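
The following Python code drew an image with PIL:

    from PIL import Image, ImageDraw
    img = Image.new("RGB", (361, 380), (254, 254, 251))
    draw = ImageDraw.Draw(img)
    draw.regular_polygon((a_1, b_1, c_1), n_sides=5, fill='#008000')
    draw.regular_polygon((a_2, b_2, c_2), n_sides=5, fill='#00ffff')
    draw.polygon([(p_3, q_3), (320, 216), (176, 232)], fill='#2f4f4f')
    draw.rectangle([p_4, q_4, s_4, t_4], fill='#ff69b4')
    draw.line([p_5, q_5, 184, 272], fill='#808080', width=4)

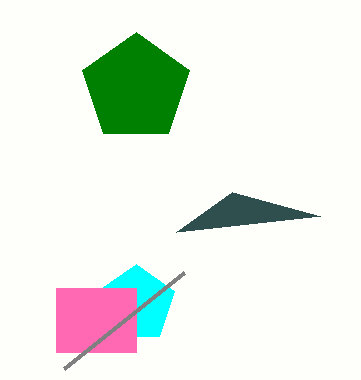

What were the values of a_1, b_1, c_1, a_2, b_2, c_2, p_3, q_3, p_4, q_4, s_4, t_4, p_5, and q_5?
a_1 = 136; b_1 = 88; c_1 = 56; a_2 = 136; b_2 = 304; c_2 = 40; p_3 = 232; q_3 = 192; p_4 = 56; q_4 = 288; s_4 = 136; t_4 = 352; p_5 = 64; q_5 = 368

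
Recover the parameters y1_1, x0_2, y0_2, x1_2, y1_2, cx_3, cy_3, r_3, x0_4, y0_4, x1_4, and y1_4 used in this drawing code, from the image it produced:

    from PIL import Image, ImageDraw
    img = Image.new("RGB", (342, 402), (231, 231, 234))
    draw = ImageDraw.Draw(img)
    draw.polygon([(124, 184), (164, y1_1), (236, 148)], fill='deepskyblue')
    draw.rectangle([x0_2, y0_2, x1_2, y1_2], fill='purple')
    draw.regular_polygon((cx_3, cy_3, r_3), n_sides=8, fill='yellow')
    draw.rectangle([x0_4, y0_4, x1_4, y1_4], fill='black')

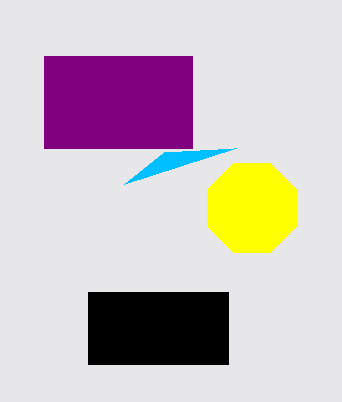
y1_1 = 152; x0_2 = 44; y0_2 = 56; x1_2 = 192; y1_2 = 148; cx_3 = 252; cy_3 = 208; r_3 = 48; x0_4 = 88; y0_4 = 292; x1_4 = 228; y1_4 = 364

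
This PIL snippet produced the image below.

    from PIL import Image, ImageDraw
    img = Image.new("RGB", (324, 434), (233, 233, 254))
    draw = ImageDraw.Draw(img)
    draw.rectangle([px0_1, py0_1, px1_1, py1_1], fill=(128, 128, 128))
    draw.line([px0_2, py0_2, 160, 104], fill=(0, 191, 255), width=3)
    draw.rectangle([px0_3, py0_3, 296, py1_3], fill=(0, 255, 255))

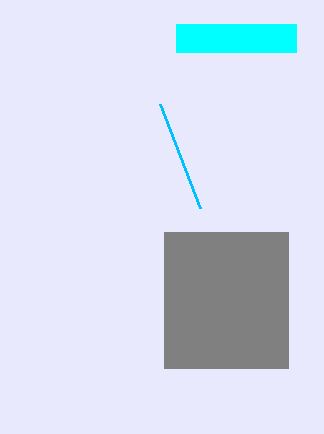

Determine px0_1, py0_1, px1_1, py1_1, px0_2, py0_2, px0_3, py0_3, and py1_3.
px0_1 = 164
py0_1 = 232
px1_1 = 288
py1_1 = 368
px0_2 = 200
py0_2 = 208
px0_3 = 176
py0_3 = 24
py1_3 = 52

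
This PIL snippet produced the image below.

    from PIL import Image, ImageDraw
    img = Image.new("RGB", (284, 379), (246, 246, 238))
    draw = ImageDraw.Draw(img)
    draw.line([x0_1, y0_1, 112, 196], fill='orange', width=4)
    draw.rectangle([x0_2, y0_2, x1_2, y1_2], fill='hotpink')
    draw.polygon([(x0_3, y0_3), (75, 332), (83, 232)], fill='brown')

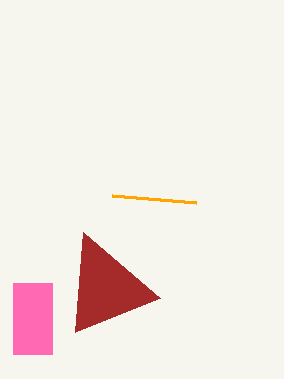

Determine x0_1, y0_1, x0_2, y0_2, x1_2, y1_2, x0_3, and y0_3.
x0_1 = 196; y0_1 = 203; x0_2 = 13; y0_2 = 283; x1_2 = 52; y1_2 = 354; x0_3 = 160; y0_3 = 298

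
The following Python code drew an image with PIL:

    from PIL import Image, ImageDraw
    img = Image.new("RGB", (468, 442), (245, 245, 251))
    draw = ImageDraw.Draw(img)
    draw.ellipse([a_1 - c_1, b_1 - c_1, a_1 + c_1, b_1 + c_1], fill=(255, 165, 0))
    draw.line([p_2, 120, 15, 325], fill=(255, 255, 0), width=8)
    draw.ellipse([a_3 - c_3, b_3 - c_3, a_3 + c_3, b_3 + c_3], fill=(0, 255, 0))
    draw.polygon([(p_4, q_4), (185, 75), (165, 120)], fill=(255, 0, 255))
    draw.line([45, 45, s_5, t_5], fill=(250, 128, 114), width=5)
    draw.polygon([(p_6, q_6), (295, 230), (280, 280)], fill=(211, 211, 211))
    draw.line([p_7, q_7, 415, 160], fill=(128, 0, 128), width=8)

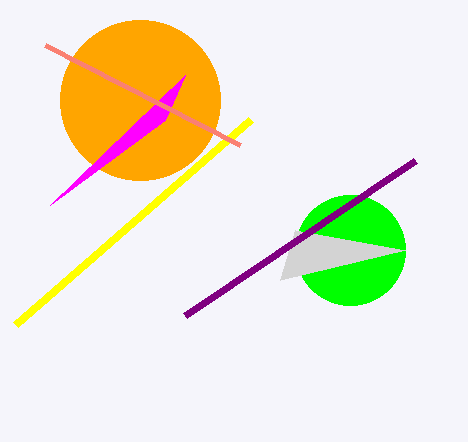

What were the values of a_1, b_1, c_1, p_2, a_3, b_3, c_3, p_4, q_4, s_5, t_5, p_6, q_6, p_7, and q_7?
a_1 = 140, b_1 = 100, c_1 = 80, p_2 = 250, a_3 = 350, b_3 = 250, c_3 = 55, p_4 = 50, q_4 = 205, s_5 = 240, t_5 = 145, p_6 = 405, q_6 = 250, p_7 = 185, q_7 = 315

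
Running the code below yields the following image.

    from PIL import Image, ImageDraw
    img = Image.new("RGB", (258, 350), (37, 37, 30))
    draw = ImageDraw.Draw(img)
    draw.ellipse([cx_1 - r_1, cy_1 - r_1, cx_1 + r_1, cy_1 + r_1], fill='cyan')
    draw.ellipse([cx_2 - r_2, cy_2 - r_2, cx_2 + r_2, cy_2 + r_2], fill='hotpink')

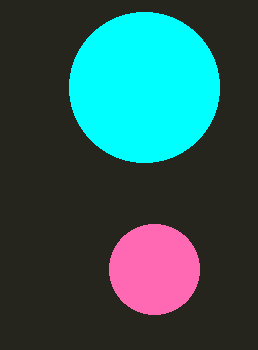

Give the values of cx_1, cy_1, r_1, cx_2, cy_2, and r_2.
cx_1 = 144; cy_1 = 87; r_1 = 75; cx_2 = 154; cy_2 = 269; r_2 = 45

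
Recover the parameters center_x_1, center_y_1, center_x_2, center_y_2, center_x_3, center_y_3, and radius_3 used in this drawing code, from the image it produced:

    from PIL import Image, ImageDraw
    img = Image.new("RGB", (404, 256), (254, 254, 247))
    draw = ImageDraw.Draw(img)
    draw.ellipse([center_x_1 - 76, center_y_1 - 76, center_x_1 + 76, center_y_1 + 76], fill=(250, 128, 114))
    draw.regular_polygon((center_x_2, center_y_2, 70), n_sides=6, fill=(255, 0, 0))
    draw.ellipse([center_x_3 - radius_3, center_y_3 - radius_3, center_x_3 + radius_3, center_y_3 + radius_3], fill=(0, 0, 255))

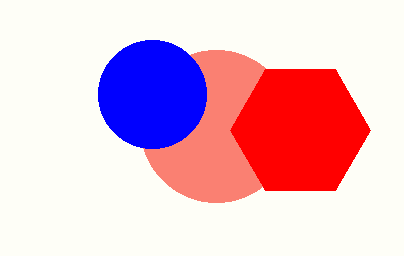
center_x_1 = 216; center_y_1 = 126; center_x_2 = 300; center_y_2 = 130; center_x_3 = 152; center_y_3 = 94; radius_3 = 54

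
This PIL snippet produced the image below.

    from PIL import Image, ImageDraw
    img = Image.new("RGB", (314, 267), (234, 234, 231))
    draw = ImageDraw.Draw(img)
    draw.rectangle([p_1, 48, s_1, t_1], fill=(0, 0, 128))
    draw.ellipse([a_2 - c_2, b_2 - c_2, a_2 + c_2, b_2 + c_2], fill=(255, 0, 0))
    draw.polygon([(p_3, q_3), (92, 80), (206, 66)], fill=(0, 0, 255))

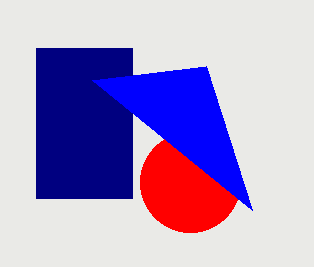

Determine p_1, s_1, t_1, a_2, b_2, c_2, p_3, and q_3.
p_1 = 36; s_1 = 132; t_1 = 198; a_2 = 190; b_2 = 182; c_2 = 50; p_3 = 252; q_3 = 210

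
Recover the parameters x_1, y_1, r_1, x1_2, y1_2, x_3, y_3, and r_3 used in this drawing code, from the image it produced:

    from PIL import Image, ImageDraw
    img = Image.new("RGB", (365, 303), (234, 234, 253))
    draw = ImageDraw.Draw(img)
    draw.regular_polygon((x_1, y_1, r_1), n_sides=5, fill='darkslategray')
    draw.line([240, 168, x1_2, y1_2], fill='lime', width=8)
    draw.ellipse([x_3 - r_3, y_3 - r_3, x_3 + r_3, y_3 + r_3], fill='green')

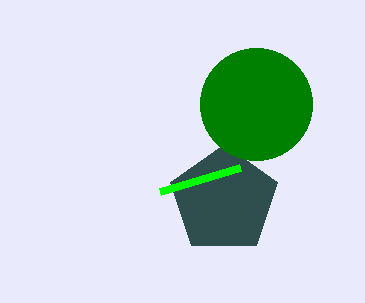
x_1 = 224; y_1 = 200; r_1 = 56; x1_2 = 160; y1_2 = 192; x_3 = 256; y_3 = 104; r_3 = 56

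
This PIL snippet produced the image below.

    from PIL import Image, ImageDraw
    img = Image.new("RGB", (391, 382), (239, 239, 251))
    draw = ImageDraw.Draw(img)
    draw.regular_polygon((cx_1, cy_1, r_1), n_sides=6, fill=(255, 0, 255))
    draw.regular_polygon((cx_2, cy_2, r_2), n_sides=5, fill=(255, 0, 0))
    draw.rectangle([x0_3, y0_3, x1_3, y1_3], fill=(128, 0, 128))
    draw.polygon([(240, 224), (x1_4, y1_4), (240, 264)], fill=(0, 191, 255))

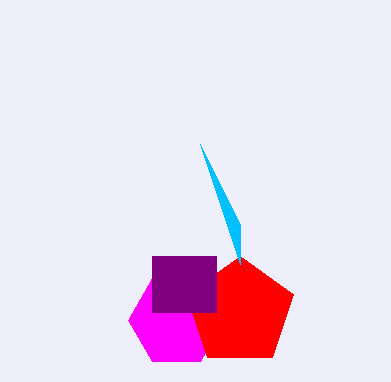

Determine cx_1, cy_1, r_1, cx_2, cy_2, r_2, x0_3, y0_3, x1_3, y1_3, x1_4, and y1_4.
cx_1 = 176; cy_1 = 320; r_1 = 48; cx_2 = 240; cy_2 = 312; r_2 = 56; x0_3 = 152; y0_3 = 256; x1_3 = 216; y1_3 = 312; x1_4 = 200; y1_4 = 144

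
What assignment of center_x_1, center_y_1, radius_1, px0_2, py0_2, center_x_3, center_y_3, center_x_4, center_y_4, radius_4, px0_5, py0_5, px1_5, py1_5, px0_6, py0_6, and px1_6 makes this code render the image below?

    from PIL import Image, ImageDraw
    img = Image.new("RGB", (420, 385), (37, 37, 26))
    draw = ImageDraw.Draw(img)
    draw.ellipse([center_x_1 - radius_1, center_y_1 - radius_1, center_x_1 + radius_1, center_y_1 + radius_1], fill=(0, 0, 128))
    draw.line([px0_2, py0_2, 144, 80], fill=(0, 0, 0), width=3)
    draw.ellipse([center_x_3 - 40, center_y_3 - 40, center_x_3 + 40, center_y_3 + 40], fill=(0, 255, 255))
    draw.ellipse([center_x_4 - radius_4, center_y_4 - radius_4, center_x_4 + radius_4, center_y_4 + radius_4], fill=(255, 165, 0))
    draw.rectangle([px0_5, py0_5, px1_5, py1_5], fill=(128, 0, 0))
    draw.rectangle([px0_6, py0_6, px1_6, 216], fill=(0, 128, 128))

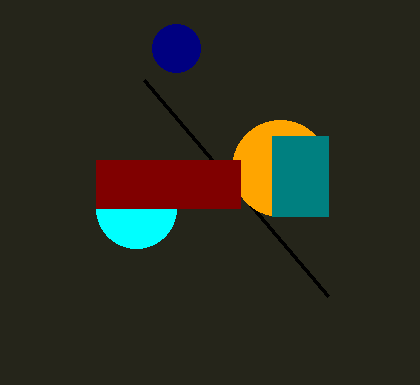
center_x_1 = 176
center_y_1 = 48
radius_1 = 24
px0_2 = 328
py0_2 = 296
center_x_3 = 136
center_y_3 = 208
center_x_4 = 280
center_y_4 = 168
radius_4 = 48
px0_5 = 96
py0_5 = 160
px1_5 = 240
py1_5 = 208
px0_6 = 272
py0_6 = 136
px1_6 = 328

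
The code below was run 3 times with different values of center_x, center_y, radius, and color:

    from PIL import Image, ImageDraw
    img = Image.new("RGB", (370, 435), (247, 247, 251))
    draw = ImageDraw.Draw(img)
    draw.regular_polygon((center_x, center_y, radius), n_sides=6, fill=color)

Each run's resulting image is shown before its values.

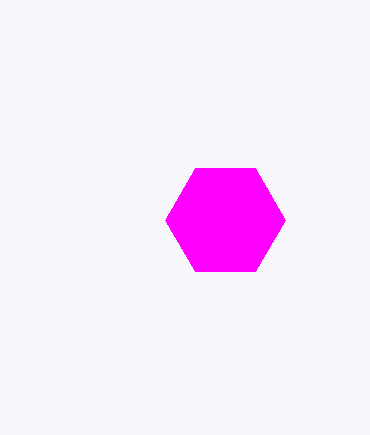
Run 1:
center_x = 225; center_y = 220; radius = 60; color = 'magenta'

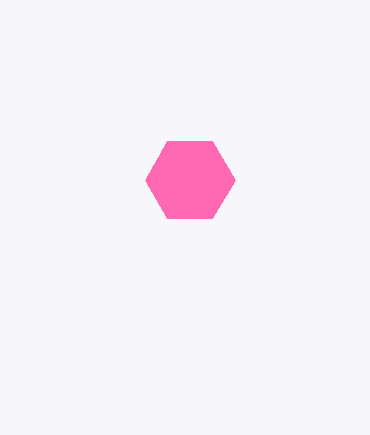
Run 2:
center_x = 190; center_y = 180; radius = 45; color = 'hotpink'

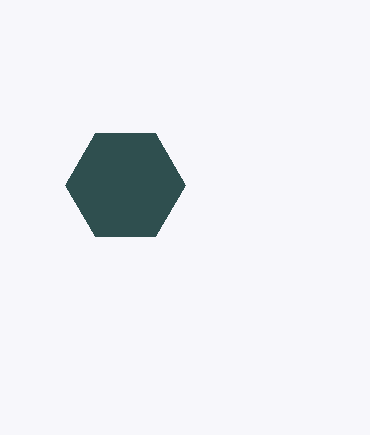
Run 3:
center_x = 125; center_y = 185; radius = 60; color = 'darkslategray'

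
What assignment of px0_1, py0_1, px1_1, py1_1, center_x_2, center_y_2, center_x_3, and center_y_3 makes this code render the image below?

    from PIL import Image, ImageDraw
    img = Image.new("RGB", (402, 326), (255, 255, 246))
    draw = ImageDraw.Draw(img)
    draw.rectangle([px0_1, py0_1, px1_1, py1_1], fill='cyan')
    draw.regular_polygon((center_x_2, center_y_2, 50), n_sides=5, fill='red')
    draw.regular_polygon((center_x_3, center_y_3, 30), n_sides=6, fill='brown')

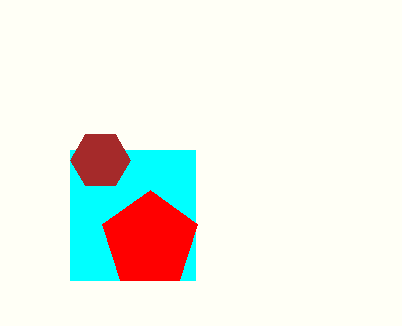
px0_1 = 70
py0_1 = 150
px1_1 = 195
py1_1 = 280
center_x_2 = 150
center_y_2 = 240
center_x_3 = 100
center_y_3 = 160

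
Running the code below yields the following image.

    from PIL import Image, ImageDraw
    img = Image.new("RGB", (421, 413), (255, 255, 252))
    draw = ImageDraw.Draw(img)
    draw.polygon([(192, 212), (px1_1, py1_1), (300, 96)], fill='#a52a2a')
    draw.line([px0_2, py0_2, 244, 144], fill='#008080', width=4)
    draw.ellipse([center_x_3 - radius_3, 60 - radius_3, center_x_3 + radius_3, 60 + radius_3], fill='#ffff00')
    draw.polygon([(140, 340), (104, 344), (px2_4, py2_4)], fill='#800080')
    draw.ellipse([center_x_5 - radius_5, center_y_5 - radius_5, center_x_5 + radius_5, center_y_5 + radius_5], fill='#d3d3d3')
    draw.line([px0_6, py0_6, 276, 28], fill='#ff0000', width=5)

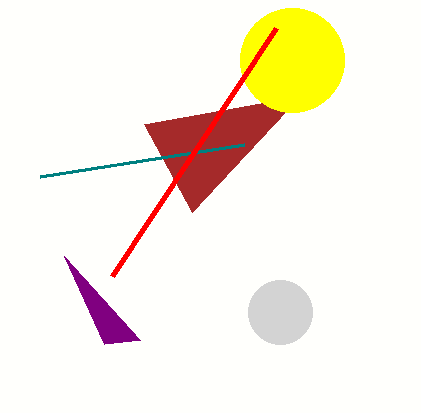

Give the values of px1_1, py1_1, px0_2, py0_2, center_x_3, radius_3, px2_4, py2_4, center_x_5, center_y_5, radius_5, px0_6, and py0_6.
px1_1 = 144, py1_1 = 124, px0_2 = 40, py0_2 = 176, center_x_3 = 292, radius_3 = 52, px2_4 = 64, py2_4 = 256, center_x_5 = 280, center_y_5 = 312, radius_5 = 32, px0_6 = 112, py0_6 = 276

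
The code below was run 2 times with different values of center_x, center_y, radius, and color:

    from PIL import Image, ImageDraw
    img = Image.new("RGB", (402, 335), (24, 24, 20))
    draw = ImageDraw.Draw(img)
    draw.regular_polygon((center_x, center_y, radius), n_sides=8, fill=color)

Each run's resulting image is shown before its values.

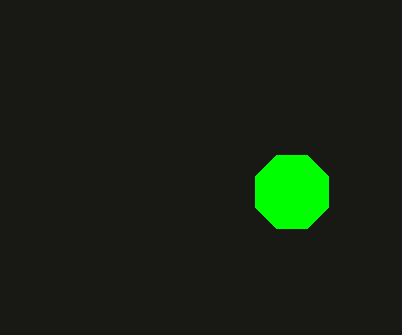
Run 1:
center_x = 292; center_y = 192; radius = 40; color = 'lime'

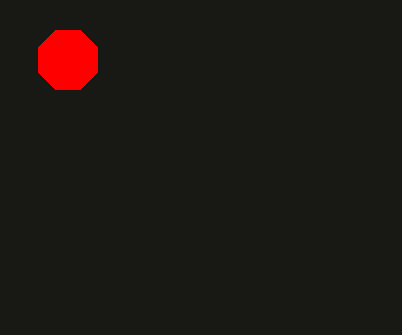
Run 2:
center_x = 68
center_y = 60
radius = 32
color = 'red'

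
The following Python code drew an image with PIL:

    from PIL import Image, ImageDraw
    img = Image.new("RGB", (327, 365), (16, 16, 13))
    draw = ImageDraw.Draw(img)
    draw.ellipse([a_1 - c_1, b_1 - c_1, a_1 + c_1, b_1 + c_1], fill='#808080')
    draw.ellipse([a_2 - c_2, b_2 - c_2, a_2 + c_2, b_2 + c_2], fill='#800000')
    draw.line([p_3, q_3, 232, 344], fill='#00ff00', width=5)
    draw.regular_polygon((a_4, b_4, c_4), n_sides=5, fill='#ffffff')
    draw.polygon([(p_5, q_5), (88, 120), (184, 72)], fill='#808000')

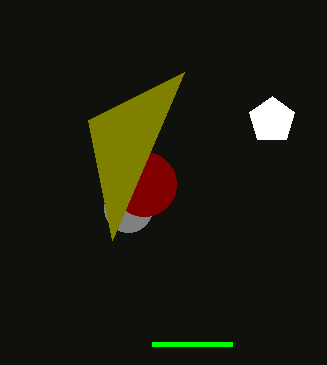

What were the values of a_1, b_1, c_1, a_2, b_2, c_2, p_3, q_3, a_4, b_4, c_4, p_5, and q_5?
a_1 = 128; b_1 = 208; c_1 = 24; a_2 = 144; b_2 = 184; c_2 = 32; p_3 = 152; q_3 = 344; a_4 = 272; b_4 = 120; c_4 = 24; p_5 = 112; q_5 = 240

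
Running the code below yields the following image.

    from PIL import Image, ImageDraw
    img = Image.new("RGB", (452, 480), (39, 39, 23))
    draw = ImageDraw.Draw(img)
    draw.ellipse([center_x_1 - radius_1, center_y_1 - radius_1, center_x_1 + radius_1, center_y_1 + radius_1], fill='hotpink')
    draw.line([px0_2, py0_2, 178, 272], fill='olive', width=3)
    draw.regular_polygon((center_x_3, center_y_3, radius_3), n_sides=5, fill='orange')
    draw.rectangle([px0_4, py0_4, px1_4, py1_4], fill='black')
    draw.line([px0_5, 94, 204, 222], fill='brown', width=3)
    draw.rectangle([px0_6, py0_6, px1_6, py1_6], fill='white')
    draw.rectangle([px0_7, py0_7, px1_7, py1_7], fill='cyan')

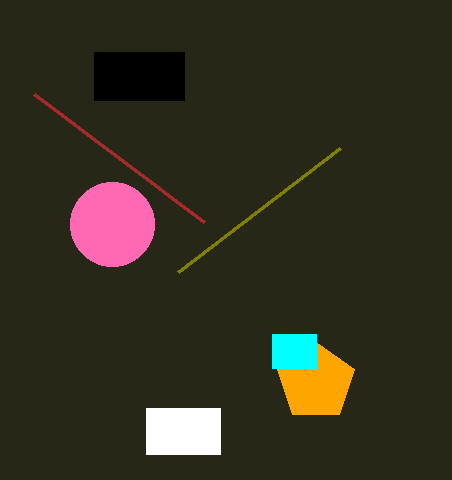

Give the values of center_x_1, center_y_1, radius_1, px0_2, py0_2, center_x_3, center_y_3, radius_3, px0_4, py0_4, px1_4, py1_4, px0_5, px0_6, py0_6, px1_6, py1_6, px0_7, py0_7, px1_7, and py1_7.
center_x_1 = 112, center_y_1 = 224, radius_1 = 42, px0_2 = 340, py0_2 = 148, center_x_3 = 316, center_y_3 = 382, radius_3 = 40, px0_4 = 94, py0_4 = 52, px1_4 = 184, py1_4 = 100, px0_5 = 34, px0_6 = 146, py0_6 = 408, px1_6 = 220, py1_6 = 454, px0_7 = 272, py0_7 = 334, px1_7 = 316, py1_7 = 368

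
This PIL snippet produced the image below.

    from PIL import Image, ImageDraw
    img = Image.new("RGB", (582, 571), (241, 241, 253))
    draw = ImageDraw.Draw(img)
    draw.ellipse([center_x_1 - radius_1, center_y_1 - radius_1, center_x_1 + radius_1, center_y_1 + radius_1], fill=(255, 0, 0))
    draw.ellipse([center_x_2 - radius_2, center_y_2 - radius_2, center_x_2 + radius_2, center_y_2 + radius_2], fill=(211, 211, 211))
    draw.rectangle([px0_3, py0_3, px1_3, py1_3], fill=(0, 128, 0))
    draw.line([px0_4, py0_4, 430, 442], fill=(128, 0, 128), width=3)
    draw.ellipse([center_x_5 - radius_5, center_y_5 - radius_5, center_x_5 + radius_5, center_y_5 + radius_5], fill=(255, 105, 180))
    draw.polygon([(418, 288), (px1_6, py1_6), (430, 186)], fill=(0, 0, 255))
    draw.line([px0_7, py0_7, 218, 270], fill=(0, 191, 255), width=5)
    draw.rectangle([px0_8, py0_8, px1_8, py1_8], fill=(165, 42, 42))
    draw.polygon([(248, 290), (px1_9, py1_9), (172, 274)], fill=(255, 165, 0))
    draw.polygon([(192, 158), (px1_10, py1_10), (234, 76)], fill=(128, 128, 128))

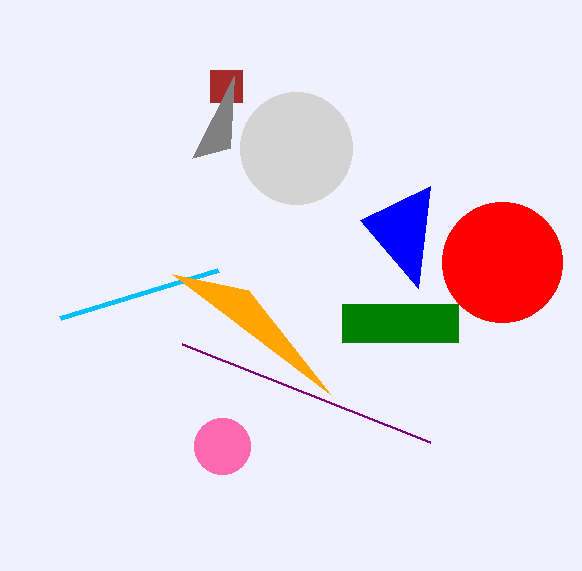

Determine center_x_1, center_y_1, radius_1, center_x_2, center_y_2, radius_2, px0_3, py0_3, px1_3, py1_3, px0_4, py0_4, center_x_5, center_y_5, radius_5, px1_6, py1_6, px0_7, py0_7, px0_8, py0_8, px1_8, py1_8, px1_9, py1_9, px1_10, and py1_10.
center_x_1 = 502; center_y_1 = 262; radius_1 = 60; center_x_2 = 296; center_y_2 = 148; radius_2 = 56; px0_3 = 342; py0_3 = 304; px1_3 = 458; py1_3 = 342; px0_4 = 182; py0_4 = 344; center_x_5 = 222; center_y_5 = 446; radius_5 = 28; px1_6 = 360; py1_6 = 220; px0_7 = 60; py0_7 = 318; px0_8 = 210; py0_8 = 70; px1_8 = 242; py1_8 = 102; px1_9 = 330; py1_9 = 394; px1_10 = 230; py1_10 = 148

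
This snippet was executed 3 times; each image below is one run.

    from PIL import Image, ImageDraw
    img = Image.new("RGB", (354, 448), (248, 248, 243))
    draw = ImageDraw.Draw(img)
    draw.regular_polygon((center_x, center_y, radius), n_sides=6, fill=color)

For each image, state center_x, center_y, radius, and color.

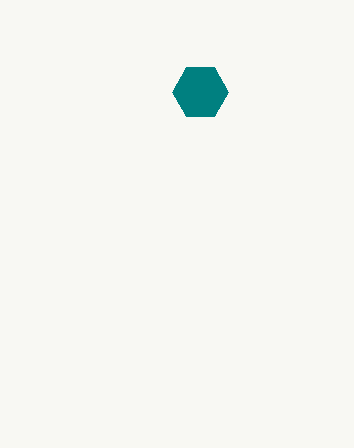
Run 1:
center_x = 200; center_y = 92; radius = 28; color = 'teal'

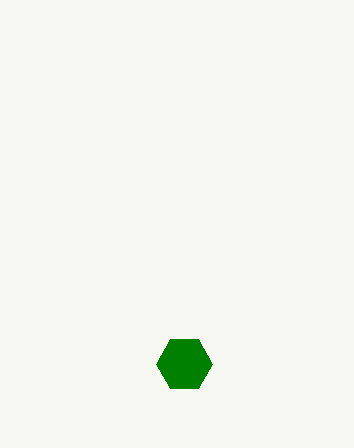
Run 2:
center_x = 184
center_y = 364
radius = 28
color = 'green'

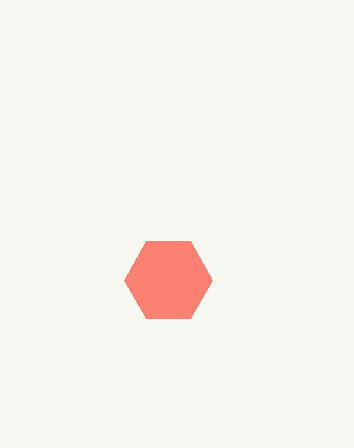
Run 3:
center_x = 168
center_y = 280
radius = 44
color = 'salmon'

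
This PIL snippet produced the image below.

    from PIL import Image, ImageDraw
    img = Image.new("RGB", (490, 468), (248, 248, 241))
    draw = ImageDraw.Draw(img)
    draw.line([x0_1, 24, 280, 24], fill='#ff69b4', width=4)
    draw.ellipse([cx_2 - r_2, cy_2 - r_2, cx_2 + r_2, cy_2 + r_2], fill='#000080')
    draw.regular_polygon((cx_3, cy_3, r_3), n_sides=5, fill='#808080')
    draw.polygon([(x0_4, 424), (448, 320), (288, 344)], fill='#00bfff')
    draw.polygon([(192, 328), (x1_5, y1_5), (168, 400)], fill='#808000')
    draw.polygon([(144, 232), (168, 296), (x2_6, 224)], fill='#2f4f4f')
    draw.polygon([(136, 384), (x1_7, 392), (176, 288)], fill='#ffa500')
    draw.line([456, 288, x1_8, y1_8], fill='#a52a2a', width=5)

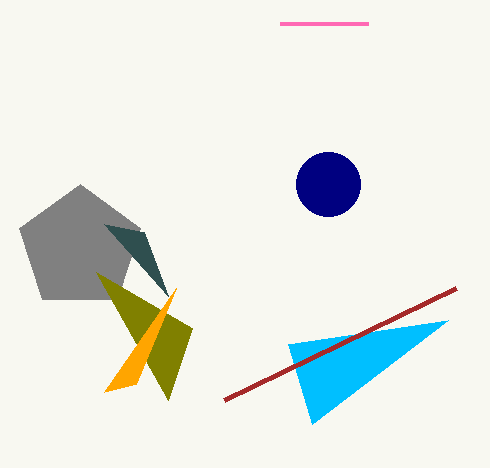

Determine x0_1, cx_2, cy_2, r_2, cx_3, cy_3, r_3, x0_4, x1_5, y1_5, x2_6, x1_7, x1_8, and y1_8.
x0_1 = 368
cx_2 = 328
cy_2 = 184
r_2 = 32
cx_3 = 80
cy_3 = 248
r_3 = 64
x0_4 = 312
x1_5 = 96
y1_5 = 272
x2_6 = 104
x1_7 = 104
x1_8 = 224
y1_8 = 400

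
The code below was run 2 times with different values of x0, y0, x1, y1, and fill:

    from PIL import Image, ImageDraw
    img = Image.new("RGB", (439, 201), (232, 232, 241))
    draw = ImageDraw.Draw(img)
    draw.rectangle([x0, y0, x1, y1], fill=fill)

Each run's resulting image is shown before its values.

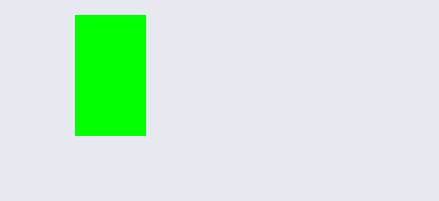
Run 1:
x0 = 75
y0 = 15
x1 = 145
y1 = 135
fill = 'lime'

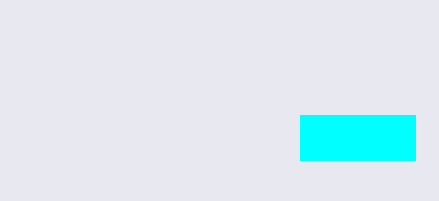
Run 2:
x0 = 300, y0 = 115, x1 = 415, y1 = 160, fill = 'cyan'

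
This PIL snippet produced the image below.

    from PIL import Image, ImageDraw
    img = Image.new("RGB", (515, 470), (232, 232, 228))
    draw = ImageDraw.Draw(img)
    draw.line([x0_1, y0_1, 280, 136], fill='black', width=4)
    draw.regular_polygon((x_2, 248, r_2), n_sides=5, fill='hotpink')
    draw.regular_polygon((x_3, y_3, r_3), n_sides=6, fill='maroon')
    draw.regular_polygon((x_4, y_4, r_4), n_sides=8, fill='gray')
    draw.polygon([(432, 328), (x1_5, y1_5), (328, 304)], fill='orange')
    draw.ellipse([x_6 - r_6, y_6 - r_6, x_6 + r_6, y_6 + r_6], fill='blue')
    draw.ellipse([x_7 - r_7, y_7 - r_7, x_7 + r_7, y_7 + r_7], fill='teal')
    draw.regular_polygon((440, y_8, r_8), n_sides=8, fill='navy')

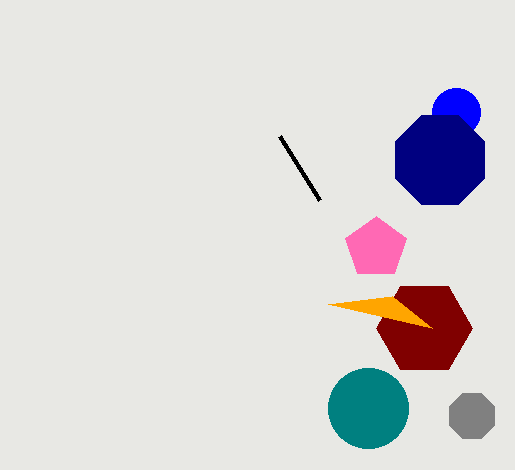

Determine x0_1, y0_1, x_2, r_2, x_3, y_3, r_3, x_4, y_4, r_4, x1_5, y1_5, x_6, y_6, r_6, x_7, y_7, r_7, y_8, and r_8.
x0_1 = 320
y0_1 = 200
x_2 = 376
r_2 = 32
x_3 = 424
y_3 = 328
r_3 = 48
x_4 = 472
y_4 = 416
r_4 = 24
x1_5 = 392
y1_5 = 296
x_6 = 456
y_6 = 112
r_6 = 24
x_7 = 368
y_7 = 408
r_7 = 40
y_8 = 160
r_8 = 48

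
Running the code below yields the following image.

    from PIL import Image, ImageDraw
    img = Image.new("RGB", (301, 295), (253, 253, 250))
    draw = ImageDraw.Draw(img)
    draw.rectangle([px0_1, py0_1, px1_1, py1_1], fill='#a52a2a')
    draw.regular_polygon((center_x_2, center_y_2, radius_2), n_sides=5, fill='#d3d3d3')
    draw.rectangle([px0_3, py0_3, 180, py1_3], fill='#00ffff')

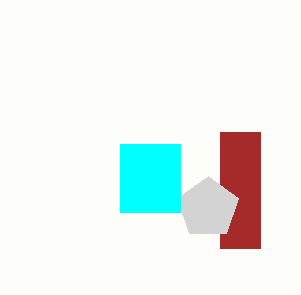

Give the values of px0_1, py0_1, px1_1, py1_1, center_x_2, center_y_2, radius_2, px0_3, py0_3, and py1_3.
px0_1 = 220, py0_1 = 132, px1_1 = 260, py1_1 = 248, center_x_2 = 208, center_y_2 = 208, radius_2 = 32, px0_3 = 120, py0_3 = 144, py1_3 = 212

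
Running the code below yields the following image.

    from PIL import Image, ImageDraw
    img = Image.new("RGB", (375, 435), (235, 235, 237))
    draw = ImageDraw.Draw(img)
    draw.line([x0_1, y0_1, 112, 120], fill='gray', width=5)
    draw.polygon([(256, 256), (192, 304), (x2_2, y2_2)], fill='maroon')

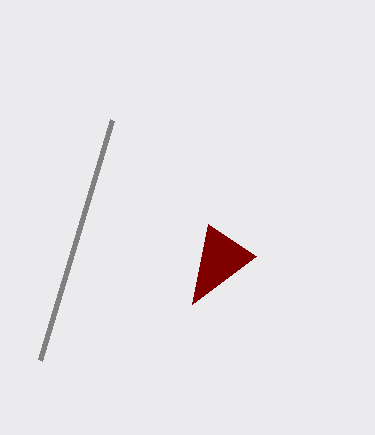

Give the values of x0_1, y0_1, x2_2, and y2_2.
x0_1 = 40, y0_1 = 360, x2_2 = 208, y2_2 = 224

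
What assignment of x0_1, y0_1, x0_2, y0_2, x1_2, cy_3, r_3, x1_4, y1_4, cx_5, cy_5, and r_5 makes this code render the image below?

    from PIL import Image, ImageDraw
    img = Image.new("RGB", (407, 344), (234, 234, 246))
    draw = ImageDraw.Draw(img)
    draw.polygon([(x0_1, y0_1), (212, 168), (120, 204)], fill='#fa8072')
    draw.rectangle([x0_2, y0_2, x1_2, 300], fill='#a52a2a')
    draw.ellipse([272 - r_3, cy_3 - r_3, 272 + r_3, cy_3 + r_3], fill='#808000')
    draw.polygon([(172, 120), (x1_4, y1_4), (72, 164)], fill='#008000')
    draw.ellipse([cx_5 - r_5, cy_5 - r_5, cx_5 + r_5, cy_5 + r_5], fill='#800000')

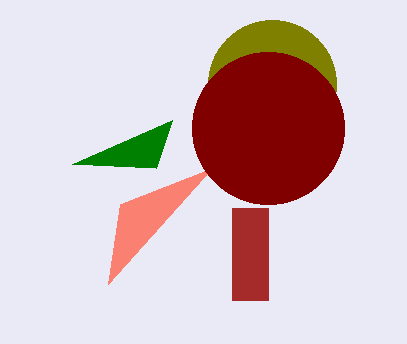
x0_1 = 108, y0_1 = 284, x0_2 = 232, y0_2 = 208, x1_2 = 268, cy_3 = 84, r_3 = 64, x1_4 = 156, y1_4 = 168, cx_5 = 268, cy_5 = 128, r_5 = 76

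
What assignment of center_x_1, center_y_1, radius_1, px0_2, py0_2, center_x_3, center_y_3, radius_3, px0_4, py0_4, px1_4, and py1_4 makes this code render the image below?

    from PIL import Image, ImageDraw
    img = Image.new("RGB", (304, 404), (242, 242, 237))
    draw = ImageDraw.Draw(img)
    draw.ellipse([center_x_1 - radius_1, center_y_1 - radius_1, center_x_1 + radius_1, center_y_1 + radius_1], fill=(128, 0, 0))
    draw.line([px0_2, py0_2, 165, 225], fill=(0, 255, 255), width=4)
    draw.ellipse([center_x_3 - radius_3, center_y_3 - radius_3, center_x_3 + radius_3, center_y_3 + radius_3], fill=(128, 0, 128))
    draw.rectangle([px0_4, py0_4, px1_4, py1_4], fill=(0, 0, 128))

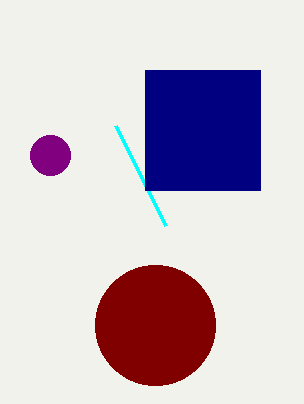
center_x_1 = 155, center_y_1 = 325, radius_1 = 60, px0_2 = 115, py0_2 = 125, center_x_3 = 50, center_y_3 = 155, radius_3 = 20, px0_4 = 145, py0_4 = 70, px1_4 = 260, py1_4 = 190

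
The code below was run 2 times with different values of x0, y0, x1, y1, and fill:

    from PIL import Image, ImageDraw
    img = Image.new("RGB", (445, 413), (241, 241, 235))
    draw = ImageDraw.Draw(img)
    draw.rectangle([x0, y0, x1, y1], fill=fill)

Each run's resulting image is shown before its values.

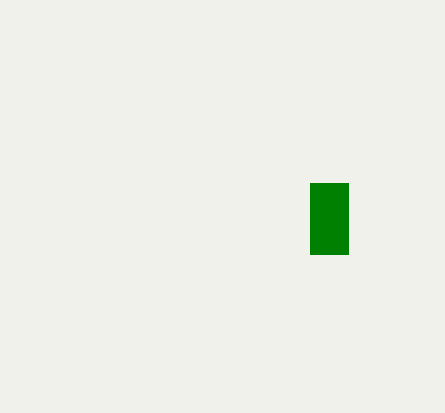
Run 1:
x0 = 310, y0 = 183, x1 = 348, y1 = 254, fill = 'green'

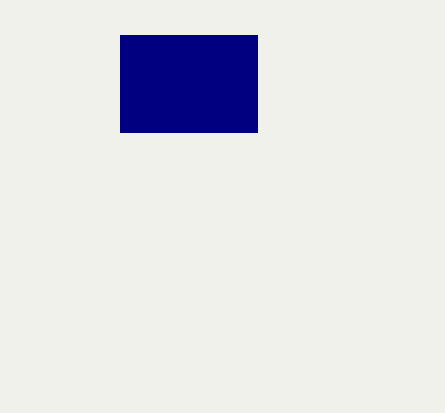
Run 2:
x0 = 120
y0 = 35
x1 = 257
y1 = 132
fill = 'navy'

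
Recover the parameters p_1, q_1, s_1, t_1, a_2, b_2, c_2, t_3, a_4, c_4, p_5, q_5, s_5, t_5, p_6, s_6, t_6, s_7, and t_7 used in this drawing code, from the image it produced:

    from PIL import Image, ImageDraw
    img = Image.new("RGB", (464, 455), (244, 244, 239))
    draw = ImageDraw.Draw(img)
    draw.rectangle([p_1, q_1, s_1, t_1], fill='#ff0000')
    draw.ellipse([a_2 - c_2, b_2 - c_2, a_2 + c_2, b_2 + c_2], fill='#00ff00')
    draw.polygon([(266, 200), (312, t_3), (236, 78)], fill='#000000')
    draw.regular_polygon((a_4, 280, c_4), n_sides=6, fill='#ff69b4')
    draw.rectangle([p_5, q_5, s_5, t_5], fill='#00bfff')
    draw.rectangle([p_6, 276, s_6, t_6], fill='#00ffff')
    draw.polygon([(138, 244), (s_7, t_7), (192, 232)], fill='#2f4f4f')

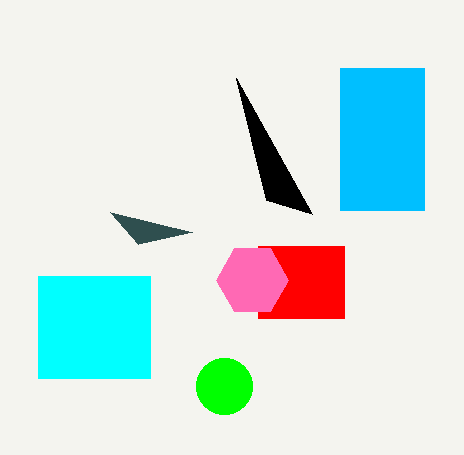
p_1 = 258; q_1 = 246; s_1 = 344; t_1 = 318; a_2 = 224; b_2 = 386; c_2 = 28; t_3 = 214; a_4 = 252; c_4 = 36; p_5 = 340; q_5 = 68; s_5 = 424; t_5 = 210; p_6 = 38; s_6 = 150; t_6 = 378; s_7 = 110; t_7 = 212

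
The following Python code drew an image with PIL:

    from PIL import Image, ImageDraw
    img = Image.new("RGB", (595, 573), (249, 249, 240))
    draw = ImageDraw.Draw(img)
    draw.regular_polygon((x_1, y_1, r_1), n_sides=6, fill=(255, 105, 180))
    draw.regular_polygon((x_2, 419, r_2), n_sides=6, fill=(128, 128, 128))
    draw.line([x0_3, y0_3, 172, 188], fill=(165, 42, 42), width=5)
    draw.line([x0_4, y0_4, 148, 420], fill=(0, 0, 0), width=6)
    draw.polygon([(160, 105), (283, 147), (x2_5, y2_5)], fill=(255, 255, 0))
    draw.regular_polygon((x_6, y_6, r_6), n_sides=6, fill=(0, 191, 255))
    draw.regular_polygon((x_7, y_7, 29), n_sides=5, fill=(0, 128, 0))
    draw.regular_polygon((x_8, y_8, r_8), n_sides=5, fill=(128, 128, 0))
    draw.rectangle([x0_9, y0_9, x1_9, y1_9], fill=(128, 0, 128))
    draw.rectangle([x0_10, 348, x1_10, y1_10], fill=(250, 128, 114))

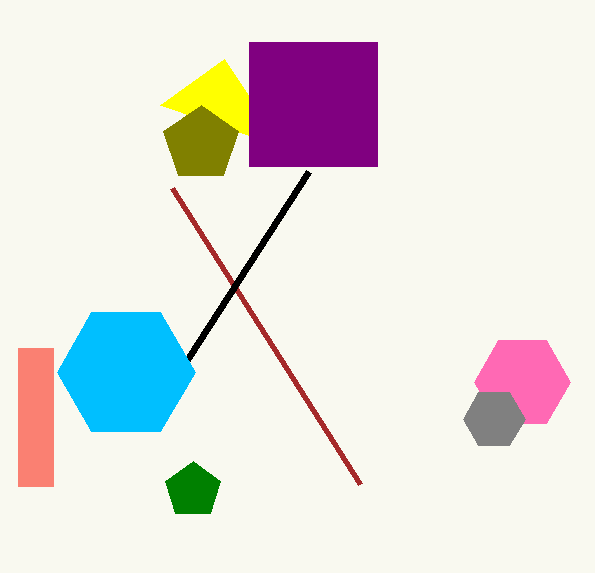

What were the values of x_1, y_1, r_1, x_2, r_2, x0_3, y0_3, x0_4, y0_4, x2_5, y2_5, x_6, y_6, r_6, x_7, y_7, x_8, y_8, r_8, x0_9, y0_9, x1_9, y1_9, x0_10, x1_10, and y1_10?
x_1 = 522; y_1 = 382; r_1 = 48; x_2 = 494; r_2 = 31; x0_3 = 360; y0_3 = 484; x0_4 = 308; y0_4 = 172; x2_5 = 224; y2_5 = 59; x_6 = 126; y_6 = 372; r_6 = 69; x_7 = 193; y_7 = 490; x_8 = 201; y_8 = 144; r_8 = 39; x0_9 = 249; y0_9 = 42; x1_9 = 377; y1_9 = 166; x0_10 = 18; x1_10 = 53; y1_10 = 486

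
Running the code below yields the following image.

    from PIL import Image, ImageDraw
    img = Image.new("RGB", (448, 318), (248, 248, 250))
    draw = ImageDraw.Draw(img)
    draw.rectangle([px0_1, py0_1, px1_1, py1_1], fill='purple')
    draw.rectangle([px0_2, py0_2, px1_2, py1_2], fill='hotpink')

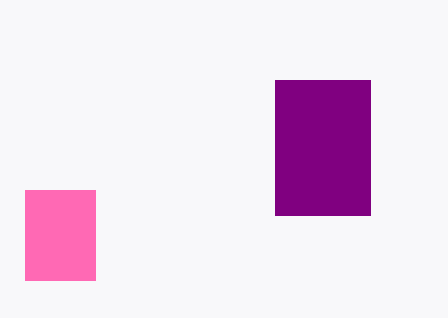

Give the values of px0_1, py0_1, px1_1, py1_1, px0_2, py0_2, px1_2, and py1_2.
px0_1 = 275; py0_1 = 80; px1_1 = 370; py1_1 = 215; px0_2 = 25; py0_2 = 190; px1_2 = 95; py1_2 = 280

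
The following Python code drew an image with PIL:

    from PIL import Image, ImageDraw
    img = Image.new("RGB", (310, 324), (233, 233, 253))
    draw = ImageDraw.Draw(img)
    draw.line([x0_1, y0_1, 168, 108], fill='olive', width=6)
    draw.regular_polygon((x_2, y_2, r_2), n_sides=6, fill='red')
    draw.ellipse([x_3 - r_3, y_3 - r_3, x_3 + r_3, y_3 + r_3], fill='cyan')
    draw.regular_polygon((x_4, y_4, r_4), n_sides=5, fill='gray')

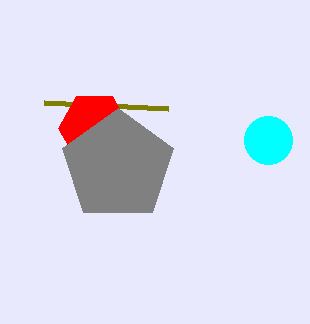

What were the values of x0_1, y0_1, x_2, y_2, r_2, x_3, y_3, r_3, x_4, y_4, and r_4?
x0_1 = 44
y0_1 = 102
x_2 = 94
y_2 = 128
r_2 = 36
x_3 = 268
y_3 = 140
r_3 = 24
x_4 = 118
y_4 = 166
r_4 = 58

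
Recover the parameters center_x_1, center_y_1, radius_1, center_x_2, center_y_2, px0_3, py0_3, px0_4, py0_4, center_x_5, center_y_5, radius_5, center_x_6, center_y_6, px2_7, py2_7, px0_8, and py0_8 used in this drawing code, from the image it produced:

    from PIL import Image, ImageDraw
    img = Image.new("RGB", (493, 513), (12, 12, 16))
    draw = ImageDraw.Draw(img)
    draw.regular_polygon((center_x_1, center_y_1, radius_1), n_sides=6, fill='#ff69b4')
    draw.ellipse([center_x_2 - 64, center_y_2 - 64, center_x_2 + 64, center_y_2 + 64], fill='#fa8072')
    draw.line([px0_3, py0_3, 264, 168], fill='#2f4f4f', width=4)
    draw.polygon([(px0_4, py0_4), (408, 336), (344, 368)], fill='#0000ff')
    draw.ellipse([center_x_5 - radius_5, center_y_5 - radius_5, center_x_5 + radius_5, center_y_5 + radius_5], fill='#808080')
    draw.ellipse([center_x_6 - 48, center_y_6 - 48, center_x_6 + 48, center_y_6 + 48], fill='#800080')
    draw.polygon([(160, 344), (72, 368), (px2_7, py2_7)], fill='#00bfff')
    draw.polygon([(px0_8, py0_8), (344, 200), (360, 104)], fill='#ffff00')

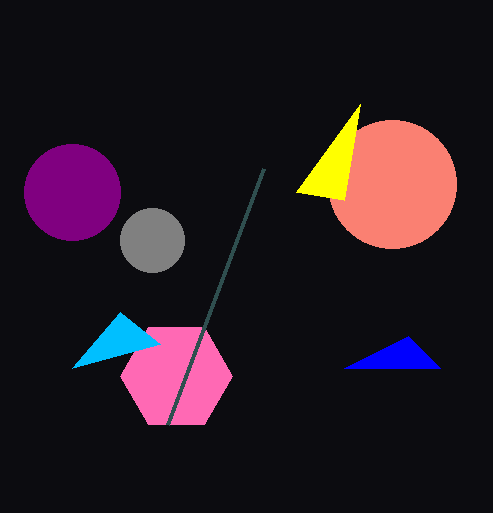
center_x_1 = 176, center_y_1 = 376, radius_1 = 56, center_x_2 = 392, center_y_2 = 184, px0_3 = 168, py0_3 = 424, px0_4 = 440, py0_4 = 368, center_x_5 = 152, center_y_5 = 240, radius_5 = 32, center_x_6 = 72, center_y_6 = 192, px2_7 = 120, py2_7 = 312, px0_8 = 296, py0_8 = 192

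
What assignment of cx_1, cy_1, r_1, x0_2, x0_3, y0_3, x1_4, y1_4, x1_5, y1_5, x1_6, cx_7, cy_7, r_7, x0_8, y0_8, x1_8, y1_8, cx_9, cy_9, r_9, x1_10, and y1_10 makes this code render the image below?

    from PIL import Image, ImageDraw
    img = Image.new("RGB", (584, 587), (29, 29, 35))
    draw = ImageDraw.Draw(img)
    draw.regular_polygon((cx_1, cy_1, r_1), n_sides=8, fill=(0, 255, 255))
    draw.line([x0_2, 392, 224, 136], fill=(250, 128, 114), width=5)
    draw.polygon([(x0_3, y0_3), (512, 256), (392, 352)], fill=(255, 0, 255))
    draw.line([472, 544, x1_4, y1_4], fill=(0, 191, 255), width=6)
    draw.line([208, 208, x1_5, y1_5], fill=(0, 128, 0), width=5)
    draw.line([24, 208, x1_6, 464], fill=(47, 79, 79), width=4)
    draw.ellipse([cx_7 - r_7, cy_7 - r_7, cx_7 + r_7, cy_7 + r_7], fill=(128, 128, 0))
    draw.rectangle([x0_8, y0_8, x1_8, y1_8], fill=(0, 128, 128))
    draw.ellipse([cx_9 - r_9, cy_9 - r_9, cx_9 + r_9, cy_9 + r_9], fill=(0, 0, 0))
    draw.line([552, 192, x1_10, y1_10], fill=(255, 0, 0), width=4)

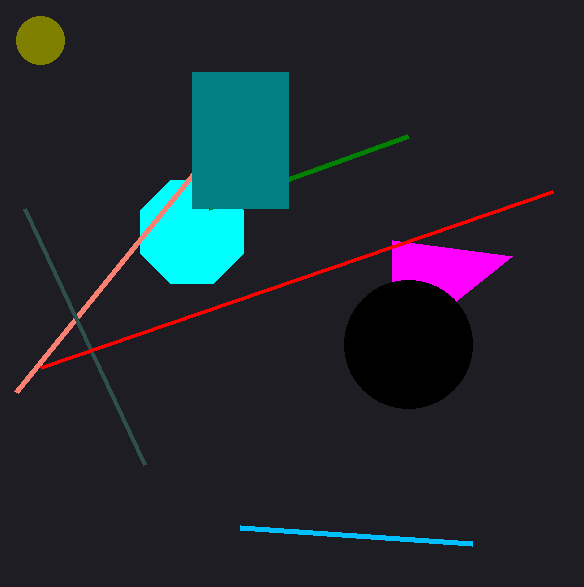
cx_1 = 192; cy_1 = 232; r_1 = 56; x0_2 = 16; x0_3 = 392; y0_3 = 240; x1_4 = 240; y1_4 = 528; x1_5 = 408; y1_5 = 136; x1_6 = 144; cx_7 = 40; cy_7 = 40; r_7 = 24; x0_8 = 192; y0_8 = 72; x1_8 = 288; y1_8 = 208; cx_9 = 408; cy_9 = 344; r_9 = 64; x1_10 = 40; y1_10 = 368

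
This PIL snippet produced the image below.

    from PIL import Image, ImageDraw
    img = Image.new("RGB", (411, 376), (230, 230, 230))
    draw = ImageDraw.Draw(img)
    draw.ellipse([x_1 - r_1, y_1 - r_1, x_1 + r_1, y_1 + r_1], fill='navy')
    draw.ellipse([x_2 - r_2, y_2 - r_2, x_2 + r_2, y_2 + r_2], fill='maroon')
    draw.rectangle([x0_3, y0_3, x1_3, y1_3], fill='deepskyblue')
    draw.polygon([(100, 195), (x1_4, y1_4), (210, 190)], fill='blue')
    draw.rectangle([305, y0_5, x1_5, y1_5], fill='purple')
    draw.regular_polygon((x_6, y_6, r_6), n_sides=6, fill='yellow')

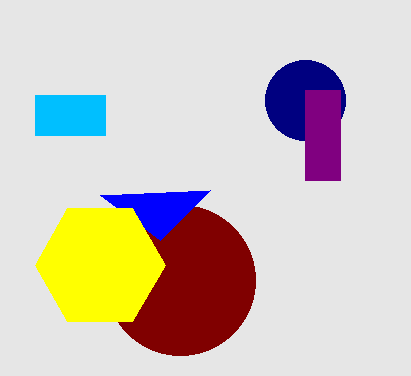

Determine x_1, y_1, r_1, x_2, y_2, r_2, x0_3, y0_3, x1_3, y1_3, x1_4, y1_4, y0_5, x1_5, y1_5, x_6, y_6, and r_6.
x_1 = 305
y_1 = 100
r_1 = 40
x_2 = 180
y_2 = 280
r_2 = 75
x0_3 = 35
y0_3 = 95
x1_3 = 105
y1_3 = 135
x1_4 = 160
y1_4 = 240
y0_5 = 90
x1_5 = 340
y1_5 = 180
x_6 = 100
y_6 = 265
r_6 = 65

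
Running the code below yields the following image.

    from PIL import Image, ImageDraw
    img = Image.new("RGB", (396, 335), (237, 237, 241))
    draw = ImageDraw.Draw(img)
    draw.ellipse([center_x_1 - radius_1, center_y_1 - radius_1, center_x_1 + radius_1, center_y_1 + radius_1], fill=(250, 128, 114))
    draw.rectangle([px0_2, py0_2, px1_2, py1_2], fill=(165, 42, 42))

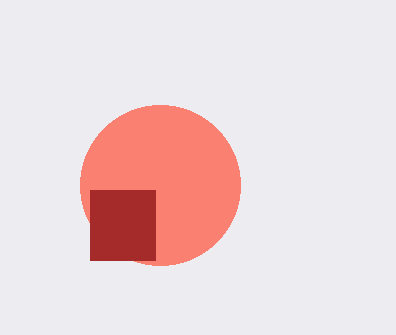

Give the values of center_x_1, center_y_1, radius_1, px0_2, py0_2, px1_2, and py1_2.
center_x_1 = 160
center_y_1 = 185
radius_1 = 80
px0_2 = 90
py0_2 = 190
px1_2 = 155
py1_2 = 260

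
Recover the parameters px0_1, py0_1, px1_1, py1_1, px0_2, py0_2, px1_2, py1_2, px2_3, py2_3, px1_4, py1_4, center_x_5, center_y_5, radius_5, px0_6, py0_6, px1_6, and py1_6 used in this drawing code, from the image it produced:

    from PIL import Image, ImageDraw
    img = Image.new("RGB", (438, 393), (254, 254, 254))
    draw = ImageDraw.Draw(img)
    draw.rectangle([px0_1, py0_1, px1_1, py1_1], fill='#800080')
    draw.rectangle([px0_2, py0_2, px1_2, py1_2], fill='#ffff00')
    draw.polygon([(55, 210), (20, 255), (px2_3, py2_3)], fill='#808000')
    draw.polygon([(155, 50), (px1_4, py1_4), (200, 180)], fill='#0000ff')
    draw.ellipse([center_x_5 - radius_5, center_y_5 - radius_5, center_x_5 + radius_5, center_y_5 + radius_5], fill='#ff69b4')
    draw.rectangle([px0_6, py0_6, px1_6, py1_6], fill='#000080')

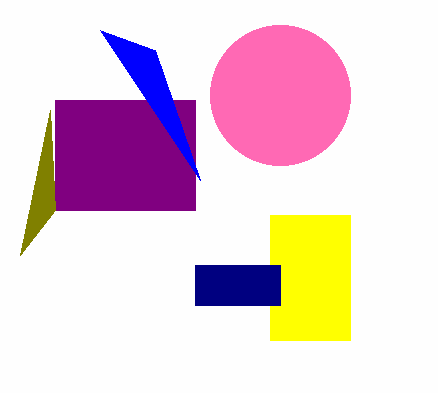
px0_1 = 55
py0_1 = 100
px1_1 = 195
py1_1 = 210
px0_2 = 270
py0_2 = 215
px1_2 = 350
py1_2 = 340
px2_3 = 50
py2_3 = 110
px1_4 = 100
py1_4 = 30
center_x_5 = 280
center_y_5 = 95
radius_5 = 70
px0_6 = 195
py0_6 = 265
px1_6 = 280
py1_6 = 305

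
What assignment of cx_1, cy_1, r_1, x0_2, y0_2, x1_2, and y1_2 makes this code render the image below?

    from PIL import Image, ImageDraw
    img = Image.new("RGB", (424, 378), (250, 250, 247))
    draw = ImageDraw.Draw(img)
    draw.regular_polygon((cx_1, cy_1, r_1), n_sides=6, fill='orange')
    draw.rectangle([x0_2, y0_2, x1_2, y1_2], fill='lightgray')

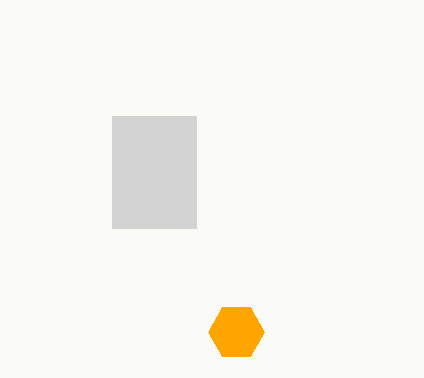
cx_1 = 236
cy_1 = 332
r_1 = 28
x0_2 = 112
y0_2 = 116
x1_2 = 196
y1_2 = 228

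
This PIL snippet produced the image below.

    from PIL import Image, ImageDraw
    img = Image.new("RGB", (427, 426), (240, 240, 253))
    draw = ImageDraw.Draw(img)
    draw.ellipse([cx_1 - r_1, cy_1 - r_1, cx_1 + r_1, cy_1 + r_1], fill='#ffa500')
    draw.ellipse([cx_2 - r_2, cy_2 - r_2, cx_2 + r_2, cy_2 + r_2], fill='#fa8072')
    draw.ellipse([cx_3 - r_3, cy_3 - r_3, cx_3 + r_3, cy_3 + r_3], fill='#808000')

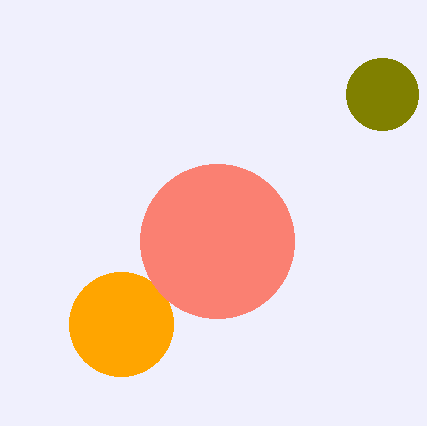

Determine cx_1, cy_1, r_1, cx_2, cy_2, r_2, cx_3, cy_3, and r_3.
cx_1 = 121; cy_1 = 324; r_1 = 52; cx_2 = 217; cy_2 = 241; r_2 = 77; cx_3 = 382; cy_3 = 94; r_3 = 36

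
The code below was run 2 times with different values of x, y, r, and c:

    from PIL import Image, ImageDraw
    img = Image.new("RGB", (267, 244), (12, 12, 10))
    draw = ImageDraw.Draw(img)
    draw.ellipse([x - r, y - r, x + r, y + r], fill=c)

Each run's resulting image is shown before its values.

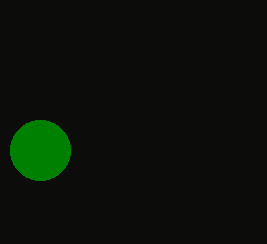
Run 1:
x = 40, y = 150, r = 30, c = 'green'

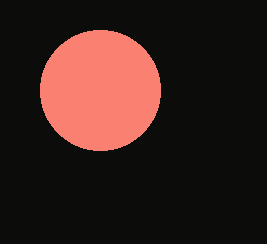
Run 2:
x = 100; y = 90; r = 60; c = 'salmon'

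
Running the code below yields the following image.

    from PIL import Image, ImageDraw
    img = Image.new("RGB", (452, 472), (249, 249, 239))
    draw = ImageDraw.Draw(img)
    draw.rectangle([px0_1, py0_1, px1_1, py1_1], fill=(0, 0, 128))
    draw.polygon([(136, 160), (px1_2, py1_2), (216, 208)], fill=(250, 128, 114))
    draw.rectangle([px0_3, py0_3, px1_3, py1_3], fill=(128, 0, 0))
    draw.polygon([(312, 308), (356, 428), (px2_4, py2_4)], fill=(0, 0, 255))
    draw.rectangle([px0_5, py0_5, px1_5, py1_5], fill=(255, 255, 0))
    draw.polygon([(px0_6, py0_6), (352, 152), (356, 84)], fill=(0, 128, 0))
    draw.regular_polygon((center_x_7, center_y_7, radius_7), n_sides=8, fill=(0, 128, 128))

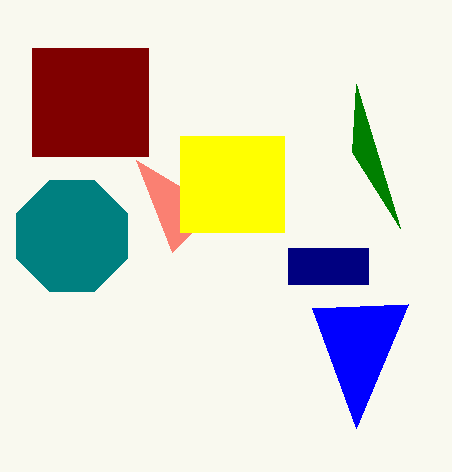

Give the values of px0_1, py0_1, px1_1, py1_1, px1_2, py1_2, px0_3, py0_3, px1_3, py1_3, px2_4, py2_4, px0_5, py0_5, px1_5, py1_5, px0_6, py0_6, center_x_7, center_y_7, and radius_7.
px0_1 = 288; py0_1 = 248; px1_1 = 368; py1_1 = 284; px1_2 = 172; py1_2 = 252; px0_3 = 32; py0_3 = 48; px1_3 = 148; py1_3 = 156; px2_4 = 408; py2_4 = 304; px0_5 = 180; py0_5 = 136; px1_5 = 284; py1_5 = 232; px0_6 = 400; py0_6 = 228; center_x_7 = 72; center_y_7 = 236; radius_7 = 60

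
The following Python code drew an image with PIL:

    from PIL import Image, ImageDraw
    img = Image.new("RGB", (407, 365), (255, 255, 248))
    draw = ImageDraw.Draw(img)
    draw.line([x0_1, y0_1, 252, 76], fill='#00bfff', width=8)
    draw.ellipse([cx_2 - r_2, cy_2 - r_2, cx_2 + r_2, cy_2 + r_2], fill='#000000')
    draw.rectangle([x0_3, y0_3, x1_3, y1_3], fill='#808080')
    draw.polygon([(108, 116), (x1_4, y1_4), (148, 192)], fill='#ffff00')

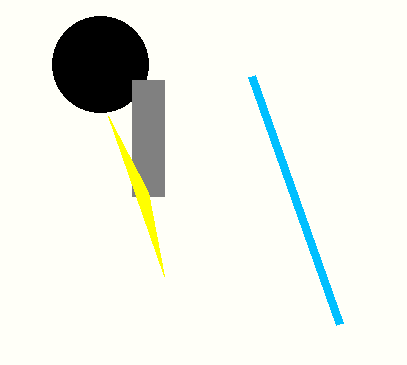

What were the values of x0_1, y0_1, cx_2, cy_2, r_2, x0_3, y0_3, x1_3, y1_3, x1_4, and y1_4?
x0_1 = 340; y0_1 = 324; cx_2 = 100; cy_2 = 64; r_2 = 48; x0_3 = 132; y0_3 = 80; x1_3 = 164; y1_3 = 196; x1_4 = 164; y1_4 = 276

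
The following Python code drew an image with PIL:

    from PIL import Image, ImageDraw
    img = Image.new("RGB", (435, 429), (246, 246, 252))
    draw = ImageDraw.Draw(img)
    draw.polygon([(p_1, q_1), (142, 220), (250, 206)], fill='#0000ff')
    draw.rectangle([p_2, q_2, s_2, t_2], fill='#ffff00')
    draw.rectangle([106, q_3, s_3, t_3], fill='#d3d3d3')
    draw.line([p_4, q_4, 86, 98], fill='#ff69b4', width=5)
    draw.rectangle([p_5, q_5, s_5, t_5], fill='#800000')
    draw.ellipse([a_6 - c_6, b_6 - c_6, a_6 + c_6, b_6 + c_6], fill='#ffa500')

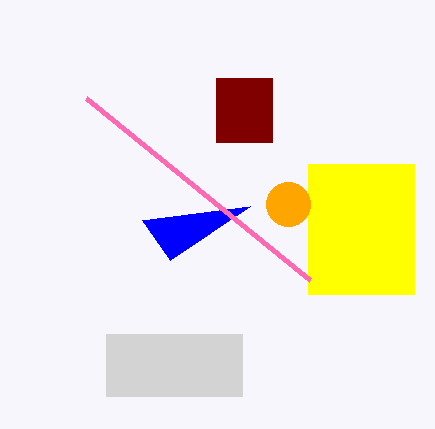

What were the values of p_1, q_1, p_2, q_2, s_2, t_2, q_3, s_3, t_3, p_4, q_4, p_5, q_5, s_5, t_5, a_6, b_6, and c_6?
p_1 = 170; q_1 = 260; p_2 = 308; q_2 = 164; s_2 = 414; t_2 = 294; q_3 = 334; s_3 = 242; t_3 = 396; p_4 = 310; q_4 = 280; p_5 = 216; q_5 = 78; s_5 = 272; t_5 = 142; a_6 = 288; b_6 = 204; c_6 = 22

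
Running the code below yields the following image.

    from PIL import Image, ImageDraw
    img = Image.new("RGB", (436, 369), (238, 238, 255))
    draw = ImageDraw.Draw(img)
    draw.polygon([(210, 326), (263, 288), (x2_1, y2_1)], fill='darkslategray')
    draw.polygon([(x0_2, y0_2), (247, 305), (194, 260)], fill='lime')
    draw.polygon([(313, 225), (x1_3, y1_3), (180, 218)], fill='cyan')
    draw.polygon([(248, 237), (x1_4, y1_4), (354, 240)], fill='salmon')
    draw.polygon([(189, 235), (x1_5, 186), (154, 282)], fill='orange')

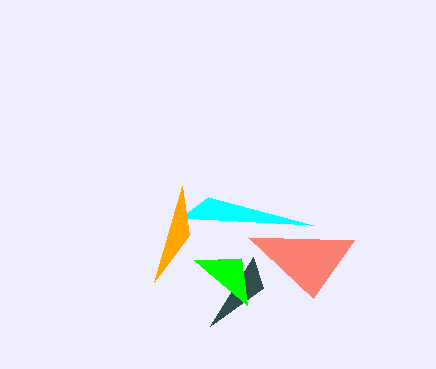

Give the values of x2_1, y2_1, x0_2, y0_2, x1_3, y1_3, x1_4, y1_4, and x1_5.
x2_1 = 253, y2_1 = 257, x0_2 = 241, y0_2 = 258, x1_3 = 208, y1_3 = 197, x1_4 = 313, y1_4 = 298, x1_5 = 182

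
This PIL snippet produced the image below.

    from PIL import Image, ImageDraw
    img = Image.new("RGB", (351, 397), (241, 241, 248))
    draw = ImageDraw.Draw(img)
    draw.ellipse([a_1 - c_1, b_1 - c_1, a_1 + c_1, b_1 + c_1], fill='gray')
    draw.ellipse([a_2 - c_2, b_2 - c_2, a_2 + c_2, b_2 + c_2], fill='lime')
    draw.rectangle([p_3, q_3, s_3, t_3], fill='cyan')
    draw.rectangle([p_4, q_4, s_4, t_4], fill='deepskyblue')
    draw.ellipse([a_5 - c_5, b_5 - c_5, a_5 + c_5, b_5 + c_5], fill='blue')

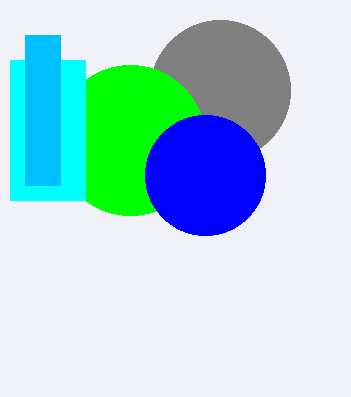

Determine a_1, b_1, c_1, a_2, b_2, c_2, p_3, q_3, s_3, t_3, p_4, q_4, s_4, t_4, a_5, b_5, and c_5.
a_1 = 220
b_1 = 90
c_1 = 70
a_2 = 130
b_2 = 140
c_2 = 75
p_3 = 10
q_3 = 60
s_3 = 85
t_3 = 200
p_4 = 25
q_4 = 35
s_4 = 60
t_4 = 185
a_5 = 205
b_5 = 175
c_5 = 60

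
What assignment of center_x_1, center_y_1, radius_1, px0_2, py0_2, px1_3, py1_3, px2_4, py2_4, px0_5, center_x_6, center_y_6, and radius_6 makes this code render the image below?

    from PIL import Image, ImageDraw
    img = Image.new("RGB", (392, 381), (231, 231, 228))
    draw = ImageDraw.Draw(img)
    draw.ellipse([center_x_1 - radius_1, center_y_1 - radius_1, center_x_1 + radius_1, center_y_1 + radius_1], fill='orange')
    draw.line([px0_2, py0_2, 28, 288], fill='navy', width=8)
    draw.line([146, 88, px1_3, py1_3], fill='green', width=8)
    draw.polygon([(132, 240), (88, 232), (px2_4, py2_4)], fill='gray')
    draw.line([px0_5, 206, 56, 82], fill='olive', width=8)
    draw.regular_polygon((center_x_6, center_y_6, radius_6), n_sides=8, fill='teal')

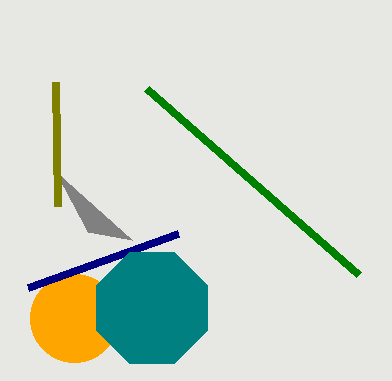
center_x_1 = 74; center_y_1 = 318; radius_1 = 44; px0_2 = 178; py0_2 = 234; px1_3 = 358; py1_3 = 274; px2_4 = 56; py2_4 = 172; px0_5 = 58; center_x_6 = 152; center_y_6 = 308; radius_6 = 60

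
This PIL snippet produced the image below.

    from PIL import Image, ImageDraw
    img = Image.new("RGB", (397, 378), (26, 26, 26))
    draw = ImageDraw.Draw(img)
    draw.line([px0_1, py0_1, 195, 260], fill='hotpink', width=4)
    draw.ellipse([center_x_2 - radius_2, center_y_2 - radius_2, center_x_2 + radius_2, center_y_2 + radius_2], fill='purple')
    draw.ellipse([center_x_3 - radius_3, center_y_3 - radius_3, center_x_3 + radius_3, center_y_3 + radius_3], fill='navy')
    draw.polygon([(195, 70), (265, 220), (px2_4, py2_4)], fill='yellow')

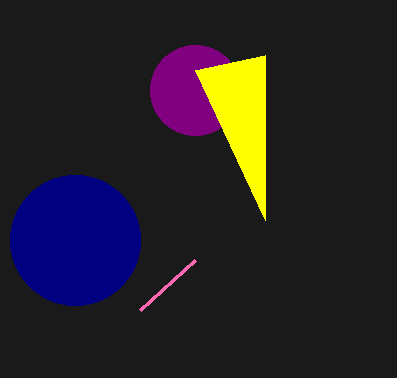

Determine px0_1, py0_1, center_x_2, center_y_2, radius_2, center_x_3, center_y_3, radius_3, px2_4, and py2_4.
px0_1 = 140
py0_1 = 310
center_x_2 = 195
center_y_2 = 90
radius_2 = 45
center_x_3 = 75
center_y_3 = 240
radius_3 = 65
px2_4 = 265
py2_4 = 55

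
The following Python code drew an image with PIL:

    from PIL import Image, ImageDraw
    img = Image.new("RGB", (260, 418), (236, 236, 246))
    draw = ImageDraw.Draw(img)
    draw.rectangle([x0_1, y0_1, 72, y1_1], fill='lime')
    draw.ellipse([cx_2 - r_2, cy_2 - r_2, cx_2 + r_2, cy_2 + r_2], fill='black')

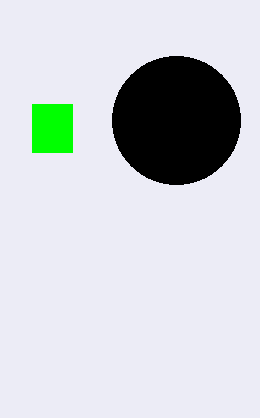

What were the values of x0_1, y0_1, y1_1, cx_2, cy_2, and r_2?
x0_1 = 32
y0_1 = 104
y1_1 = 152
cx_2 = 176
cy_2 = 120
r_2 = 64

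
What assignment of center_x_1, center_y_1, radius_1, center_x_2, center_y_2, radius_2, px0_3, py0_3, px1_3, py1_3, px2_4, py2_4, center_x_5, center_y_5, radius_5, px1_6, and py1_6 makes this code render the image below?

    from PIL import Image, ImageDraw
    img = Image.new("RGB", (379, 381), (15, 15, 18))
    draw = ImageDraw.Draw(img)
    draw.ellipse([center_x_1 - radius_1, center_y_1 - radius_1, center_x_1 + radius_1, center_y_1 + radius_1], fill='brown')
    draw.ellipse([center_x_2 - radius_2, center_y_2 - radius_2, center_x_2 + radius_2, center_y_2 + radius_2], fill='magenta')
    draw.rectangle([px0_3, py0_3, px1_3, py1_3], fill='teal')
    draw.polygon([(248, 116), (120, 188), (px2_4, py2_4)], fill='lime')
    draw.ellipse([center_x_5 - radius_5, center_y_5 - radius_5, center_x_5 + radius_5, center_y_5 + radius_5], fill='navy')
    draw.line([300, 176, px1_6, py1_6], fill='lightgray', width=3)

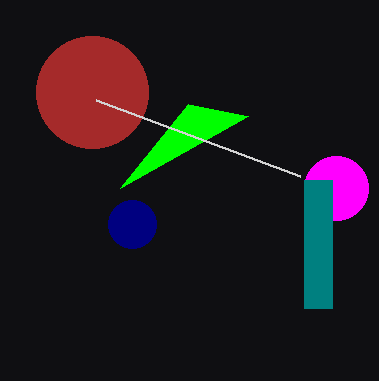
center_x_1 = 92, center_y_1 = 92, radius_1 = 56, center_x_2 = 336, center_y_2 = 188, radius_2 = 32, px0_3 = 304, py0_3 = 180, px1_3 = 332, py1_3 = 308, px2_4 = 188, py2_4 = 104, center_x_5 = 132, center_y_5 = 224, radius_5 = 24, px1_6 = 96, py1_6 = 100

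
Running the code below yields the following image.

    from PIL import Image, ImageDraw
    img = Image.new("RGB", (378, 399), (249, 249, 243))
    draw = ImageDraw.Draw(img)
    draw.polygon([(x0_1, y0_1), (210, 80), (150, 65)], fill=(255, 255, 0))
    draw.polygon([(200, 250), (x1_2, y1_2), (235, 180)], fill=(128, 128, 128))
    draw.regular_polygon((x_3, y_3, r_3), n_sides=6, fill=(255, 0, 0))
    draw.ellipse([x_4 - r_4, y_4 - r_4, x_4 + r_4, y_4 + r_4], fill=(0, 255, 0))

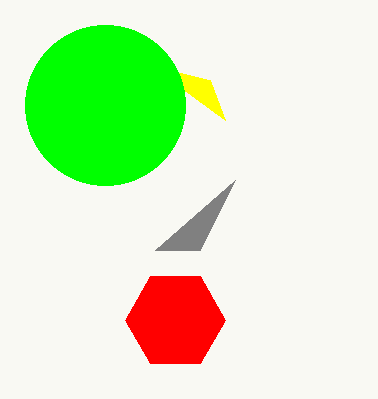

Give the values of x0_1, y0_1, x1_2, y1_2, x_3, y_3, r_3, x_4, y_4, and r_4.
x0_1 = 225; y0_1 = 120; x1_2 = 155; y1_2 = 250; x_3 = 175; y_3 = 320; r_3 = 50; x_4 = 105; y_4 = 105; r_4 = 80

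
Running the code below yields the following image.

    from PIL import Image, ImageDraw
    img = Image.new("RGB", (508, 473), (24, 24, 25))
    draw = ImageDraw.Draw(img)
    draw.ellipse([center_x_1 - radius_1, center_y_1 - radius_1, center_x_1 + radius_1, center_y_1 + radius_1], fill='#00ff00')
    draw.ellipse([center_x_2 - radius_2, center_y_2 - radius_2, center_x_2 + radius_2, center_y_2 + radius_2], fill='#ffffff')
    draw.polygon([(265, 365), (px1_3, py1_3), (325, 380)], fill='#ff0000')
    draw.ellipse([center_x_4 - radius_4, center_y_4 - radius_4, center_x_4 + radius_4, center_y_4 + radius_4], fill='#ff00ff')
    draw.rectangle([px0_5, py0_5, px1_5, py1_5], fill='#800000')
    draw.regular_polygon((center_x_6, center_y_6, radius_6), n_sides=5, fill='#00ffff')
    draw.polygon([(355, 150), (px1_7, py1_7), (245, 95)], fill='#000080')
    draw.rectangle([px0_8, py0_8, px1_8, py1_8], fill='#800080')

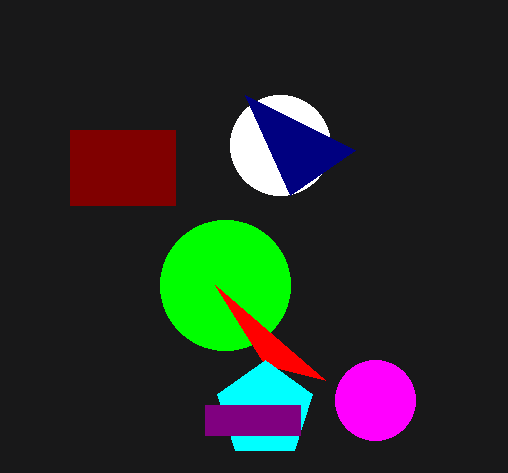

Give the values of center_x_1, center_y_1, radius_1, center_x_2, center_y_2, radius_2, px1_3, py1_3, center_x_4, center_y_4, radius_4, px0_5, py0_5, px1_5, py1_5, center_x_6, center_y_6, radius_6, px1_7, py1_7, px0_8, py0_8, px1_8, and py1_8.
center_x_1 = 225
center_y_1 = 285
radius_1 = 65
center_x_2 = 280
center_y_2 = 145
radius_2 = 50
px1_3 = 215
py1_3 = 285
center_x_4 = 375
center_y_4 = 400
radius_4 = 40
px0_5 = 70
py0_5 = 130
px1_5 = 175
py1_5 = 205
center_x_6 = 265
center_y_6 = 410
radius_6 = 50
px1_7 = 290
py1_7 = 195
px0_8 = 205
py0_8 = 405
px1_8 = 300
py1_8 = 435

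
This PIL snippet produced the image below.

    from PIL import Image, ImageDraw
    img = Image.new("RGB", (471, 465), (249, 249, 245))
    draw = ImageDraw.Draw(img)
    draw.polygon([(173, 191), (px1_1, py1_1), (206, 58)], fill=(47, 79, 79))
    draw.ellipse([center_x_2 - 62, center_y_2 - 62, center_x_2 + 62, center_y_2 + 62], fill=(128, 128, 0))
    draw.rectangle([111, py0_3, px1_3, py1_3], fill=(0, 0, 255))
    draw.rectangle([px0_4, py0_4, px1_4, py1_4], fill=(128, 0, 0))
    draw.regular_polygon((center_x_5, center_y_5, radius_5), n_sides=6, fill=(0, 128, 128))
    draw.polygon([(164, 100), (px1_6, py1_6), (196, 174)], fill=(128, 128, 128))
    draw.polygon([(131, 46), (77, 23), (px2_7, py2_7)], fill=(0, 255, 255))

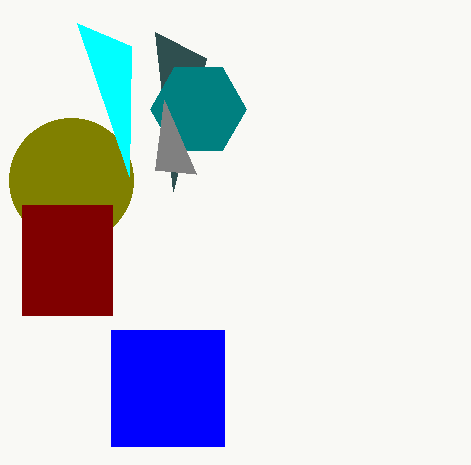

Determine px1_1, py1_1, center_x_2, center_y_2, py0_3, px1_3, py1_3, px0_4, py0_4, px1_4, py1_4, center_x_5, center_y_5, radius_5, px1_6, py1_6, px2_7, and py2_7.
px1_1 = 155, py1_1 = 32, center_x_2 = 71, center_y_2 = 180, py0_3 = 330, px1_3 = 224, py1_3 = 446, px0_4 = 22, py0_4 = 205, px1_4 = 112, py1_4 = 315, center_x_5 = 198, center_y_5 = 109, radius_5 = 48, px1_6 = 155, py1_6 = 170, px2_7 = 129, py2_7 = 176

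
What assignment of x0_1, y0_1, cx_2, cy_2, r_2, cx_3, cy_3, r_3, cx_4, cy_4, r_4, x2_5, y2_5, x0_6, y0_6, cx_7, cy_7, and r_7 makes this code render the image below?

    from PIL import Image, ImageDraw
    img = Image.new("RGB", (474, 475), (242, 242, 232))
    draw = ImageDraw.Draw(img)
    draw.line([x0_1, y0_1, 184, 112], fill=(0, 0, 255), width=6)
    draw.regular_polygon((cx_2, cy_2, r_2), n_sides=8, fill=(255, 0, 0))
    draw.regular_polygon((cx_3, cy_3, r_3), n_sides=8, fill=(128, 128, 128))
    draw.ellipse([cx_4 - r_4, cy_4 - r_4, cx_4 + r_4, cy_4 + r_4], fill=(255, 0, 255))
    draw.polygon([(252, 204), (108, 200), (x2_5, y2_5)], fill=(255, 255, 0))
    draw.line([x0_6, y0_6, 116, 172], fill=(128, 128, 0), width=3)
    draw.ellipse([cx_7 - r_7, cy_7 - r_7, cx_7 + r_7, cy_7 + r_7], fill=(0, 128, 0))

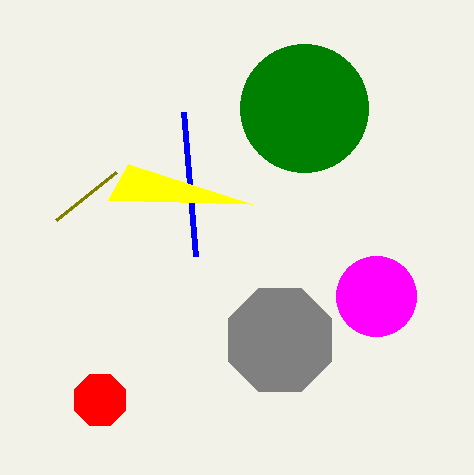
x0_1 = 196; y0_1 = 256; cx_2 = 100; cy_2 = 400; r_2 = 28; cx_3 = 280; cy_3 = 340; r_3 = 56; cx_4 = 376; cy_4 = 296; r_4 = 40; x2_5 = 128; y2_5 = 164; x0_6 = 56; y0_6 = 220; cx_7 = 304; cy_7 = 108; r_7 = 64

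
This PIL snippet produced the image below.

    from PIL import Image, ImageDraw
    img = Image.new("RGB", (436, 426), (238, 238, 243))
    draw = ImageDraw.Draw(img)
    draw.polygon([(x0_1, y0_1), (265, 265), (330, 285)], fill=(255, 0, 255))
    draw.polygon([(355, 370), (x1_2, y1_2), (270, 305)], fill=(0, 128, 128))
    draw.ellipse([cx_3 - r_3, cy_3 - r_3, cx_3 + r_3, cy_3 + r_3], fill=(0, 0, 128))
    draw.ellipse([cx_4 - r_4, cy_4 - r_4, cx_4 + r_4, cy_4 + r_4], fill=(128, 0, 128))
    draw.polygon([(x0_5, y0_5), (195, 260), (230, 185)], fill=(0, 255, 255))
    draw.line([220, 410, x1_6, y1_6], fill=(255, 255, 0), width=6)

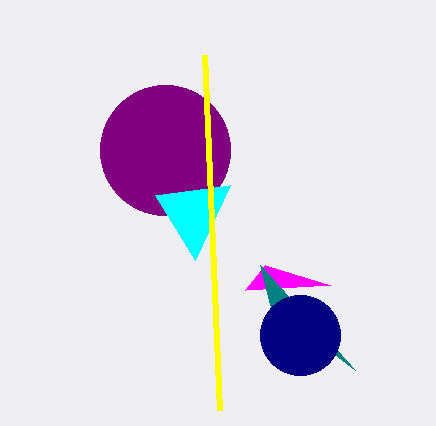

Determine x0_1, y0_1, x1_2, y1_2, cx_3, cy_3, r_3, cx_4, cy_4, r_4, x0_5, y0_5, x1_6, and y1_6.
x0_1 = 245
y0_1 = 290
x1_2 = 260
y1_2 = 265
cx_3 = 300
cy_3 = 335
r_3 = 40
cx_4 = 165
cy_4 = 150
r_4 = 65
x0_5 = 155
y0_5 = 195
x1_6 = 205
y1_6 = 55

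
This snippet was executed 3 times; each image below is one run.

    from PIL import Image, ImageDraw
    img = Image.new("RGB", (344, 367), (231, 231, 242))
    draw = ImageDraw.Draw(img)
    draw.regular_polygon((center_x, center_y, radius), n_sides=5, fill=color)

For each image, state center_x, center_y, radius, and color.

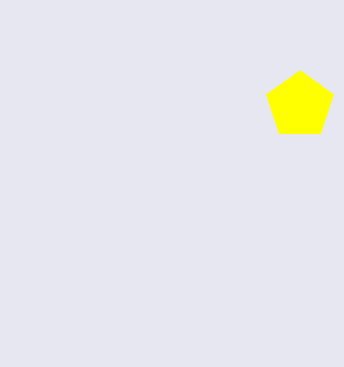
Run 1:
center_x = 300
center_y = 105
radius = 35
color = 'yellow'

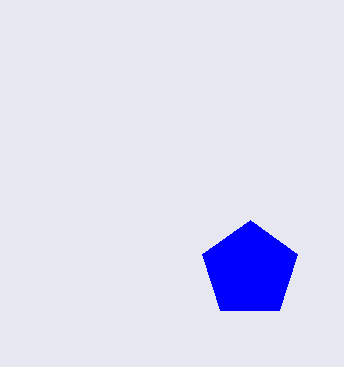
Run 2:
center_x = 250, center_y = 270, radius = 50, color = 'blue'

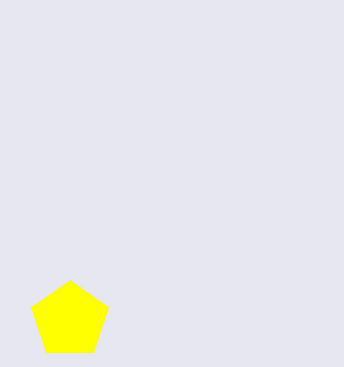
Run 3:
center_x = 70
center_y = 320
radius = 40
color = 'yellow'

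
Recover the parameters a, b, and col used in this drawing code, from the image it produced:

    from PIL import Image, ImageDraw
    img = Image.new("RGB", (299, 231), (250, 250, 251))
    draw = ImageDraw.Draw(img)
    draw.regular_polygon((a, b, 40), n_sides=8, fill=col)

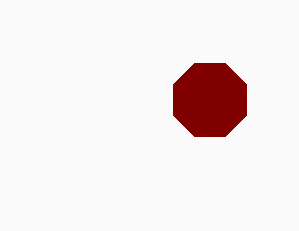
a = 210
b = 100
col = 'maroon'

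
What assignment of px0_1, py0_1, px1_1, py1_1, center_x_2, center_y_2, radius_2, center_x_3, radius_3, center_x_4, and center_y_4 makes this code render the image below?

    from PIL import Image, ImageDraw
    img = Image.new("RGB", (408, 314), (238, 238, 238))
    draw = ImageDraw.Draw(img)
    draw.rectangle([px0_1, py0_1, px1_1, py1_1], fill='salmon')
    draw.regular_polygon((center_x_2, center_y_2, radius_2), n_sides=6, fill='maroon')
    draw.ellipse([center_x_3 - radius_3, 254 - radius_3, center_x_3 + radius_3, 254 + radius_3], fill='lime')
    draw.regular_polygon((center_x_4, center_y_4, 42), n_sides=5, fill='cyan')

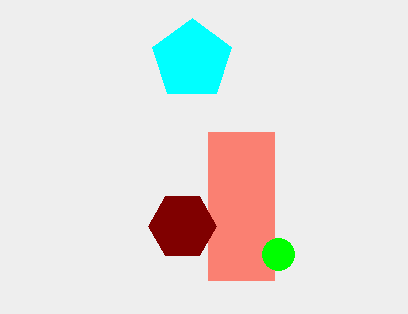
px0_1 = 208, py0_1 = 132, px1_1 = 274, py1_1 = 280, center_x_2 = 182, center_y_2 = 226, radius_2 = 34, center_x_3 = 278, radius_3 = 16, center_x_4 = 192, center_y_4 = 60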